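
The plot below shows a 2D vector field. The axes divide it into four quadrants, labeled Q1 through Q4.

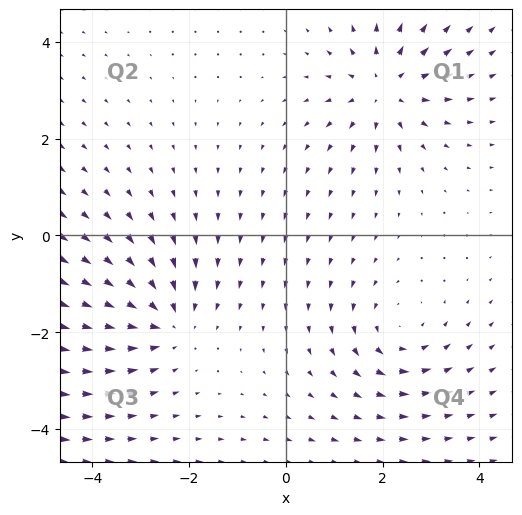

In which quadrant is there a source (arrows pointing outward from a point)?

Q1

The source sits at approximately (2.0, 3.0), which lies in quadrant Q1. The divergence there is about +4, positive as expected for a source.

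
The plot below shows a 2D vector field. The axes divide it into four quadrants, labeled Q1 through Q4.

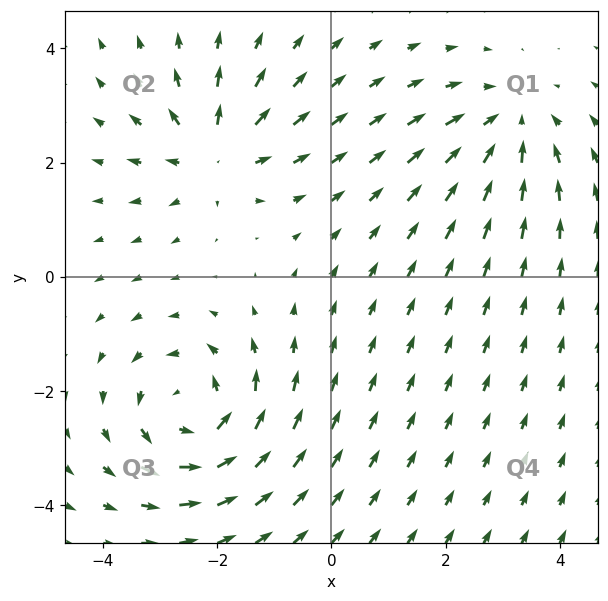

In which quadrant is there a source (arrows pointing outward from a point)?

The source sits at approximately (-2.1, 2.2), which lies in quadrant Q2. The divergence there is about +4, positive as expected for a source.

Q2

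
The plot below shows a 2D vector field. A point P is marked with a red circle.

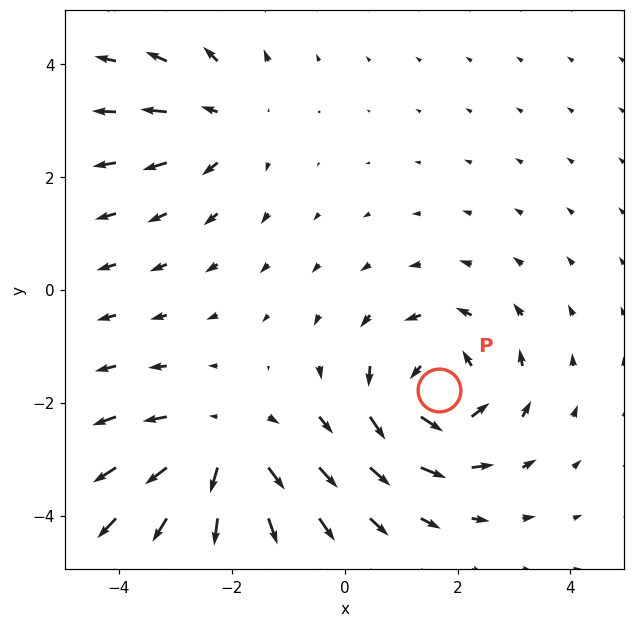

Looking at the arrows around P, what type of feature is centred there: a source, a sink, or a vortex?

At P (1.7, -1.8) the arrows circulate counterclockwise. Divergence ≈0, curl about +5 — near-zero divergence with nonzero curl is a vortex.

vortex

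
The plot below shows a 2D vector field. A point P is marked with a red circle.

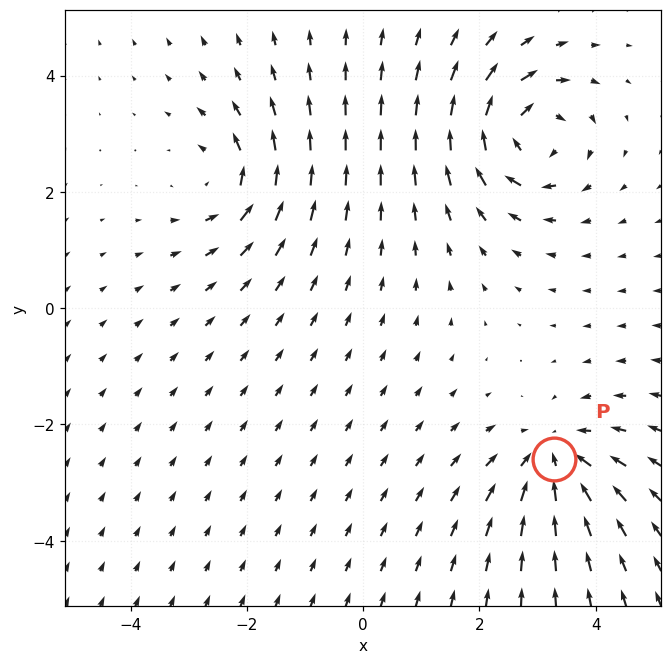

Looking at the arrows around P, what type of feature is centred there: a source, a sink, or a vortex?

At P (3.3, -2.6) the arrows converge inward. Divergence about -5, curl ≈0 — negative divergence with near-zero curl is a sink.

sink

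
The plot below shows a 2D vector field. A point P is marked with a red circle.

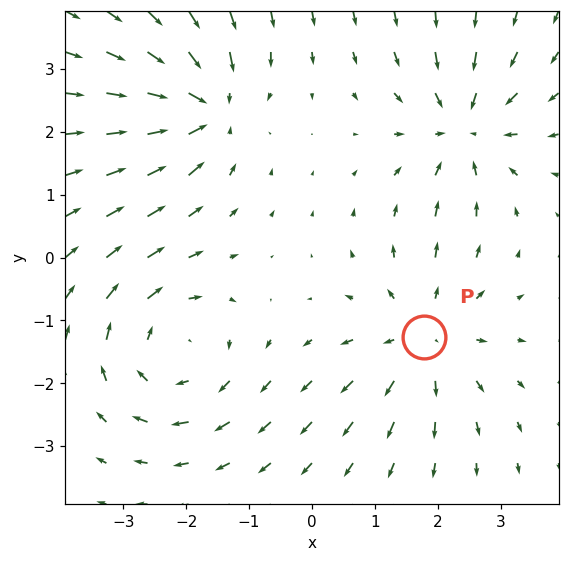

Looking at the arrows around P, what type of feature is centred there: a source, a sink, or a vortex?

source

At P (1.8, -1.3) the arrows spread outward. Divergence about +3, curl ≈0 — positive divergence with near-zero curl is a source.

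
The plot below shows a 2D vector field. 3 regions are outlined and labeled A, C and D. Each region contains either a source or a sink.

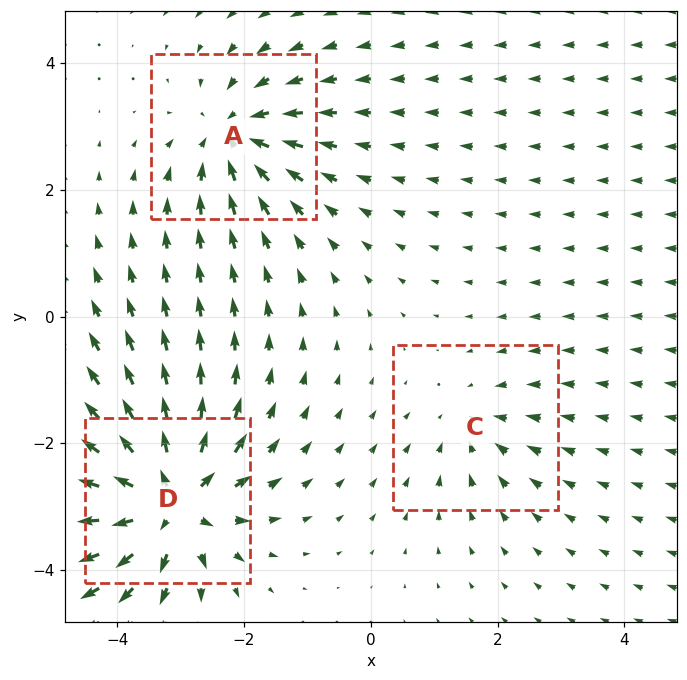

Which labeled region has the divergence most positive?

Divergence at each region's feature centre — A: about -4, C: about -2, D: about +6. Region D is most positive.

D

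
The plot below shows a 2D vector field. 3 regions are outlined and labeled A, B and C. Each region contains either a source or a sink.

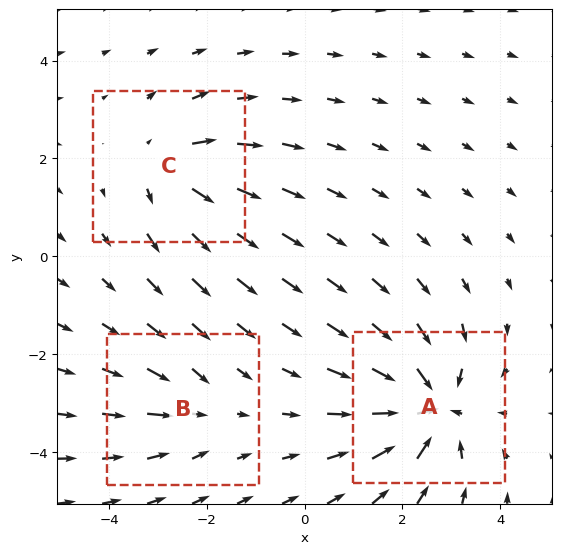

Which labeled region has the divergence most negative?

A

Divergence at each region's feature centre — A: about -6, B: about -2, C: about +4. Region A is most negative.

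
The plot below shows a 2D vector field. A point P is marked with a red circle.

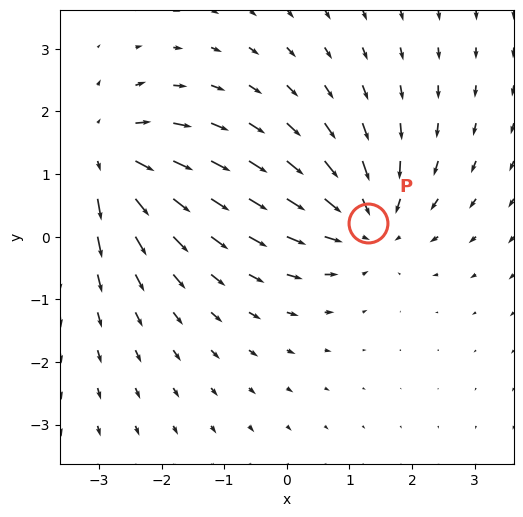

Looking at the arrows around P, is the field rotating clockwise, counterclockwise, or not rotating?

not rotating

Near P at (1.3, 0.2) the arrows show no circulation. The curl there is ≈0.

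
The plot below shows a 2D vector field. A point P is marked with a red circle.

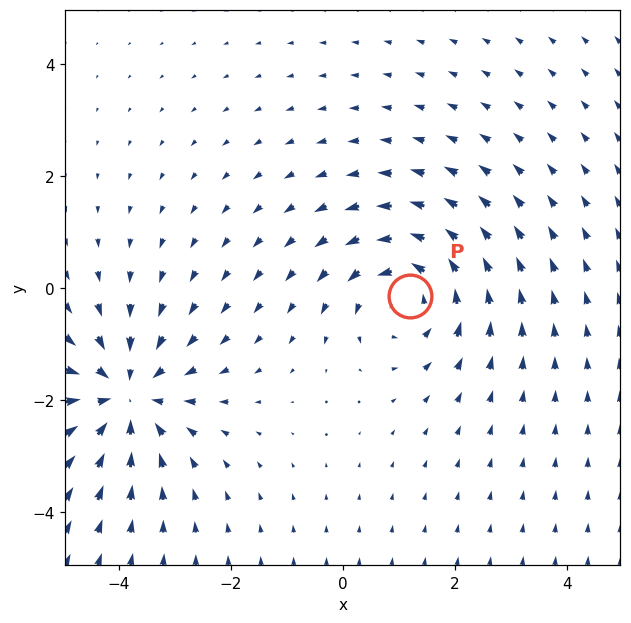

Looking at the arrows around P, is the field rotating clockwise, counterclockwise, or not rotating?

Near P at (1.2, -0.1) the arrows circulate counterclockwise. The curl (z-component) there is about +4; positive curl means counterclockwise rotation.

counterclockwise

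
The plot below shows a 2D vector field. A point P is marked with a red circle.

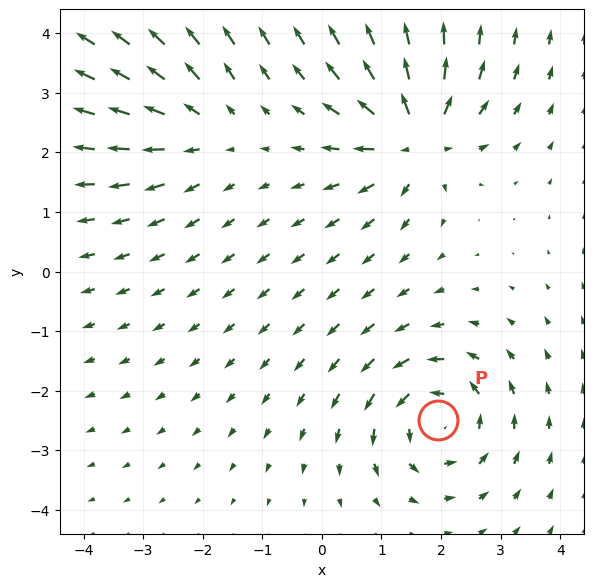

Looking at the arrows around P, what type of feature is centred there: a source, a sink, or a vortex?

vortex

At P (1.9, -2.5) the arrows circulate counterclockwise. Divergence ≈0, curl about +5 — near-zero divergence with nonzero curl is a vortex.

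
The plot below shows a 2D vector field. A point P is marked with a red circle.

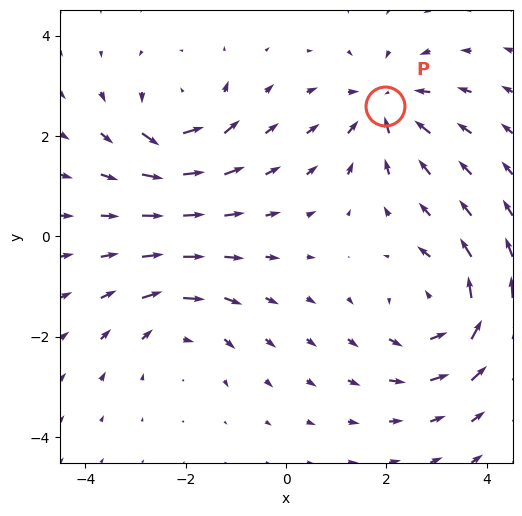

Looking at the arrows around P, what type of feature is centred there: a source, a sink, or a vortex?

At P (2.0, 2.6) the arrows converge inward. Divergence about -4, curl ≈0 — negative divergence with near-zero curl is a sink.

sink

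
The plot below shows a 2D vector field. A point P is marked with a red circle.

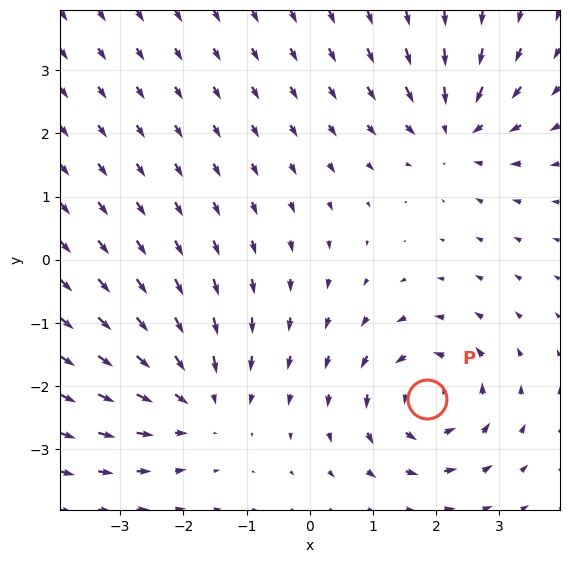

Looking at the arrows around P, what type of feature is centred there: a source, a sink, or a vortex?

vortex

At P (1.9, -2.2) the arrows circulate counterclockwise. Divergence ≈0, curl about +5 — near-zero divergence with nonzero curl is a vortex.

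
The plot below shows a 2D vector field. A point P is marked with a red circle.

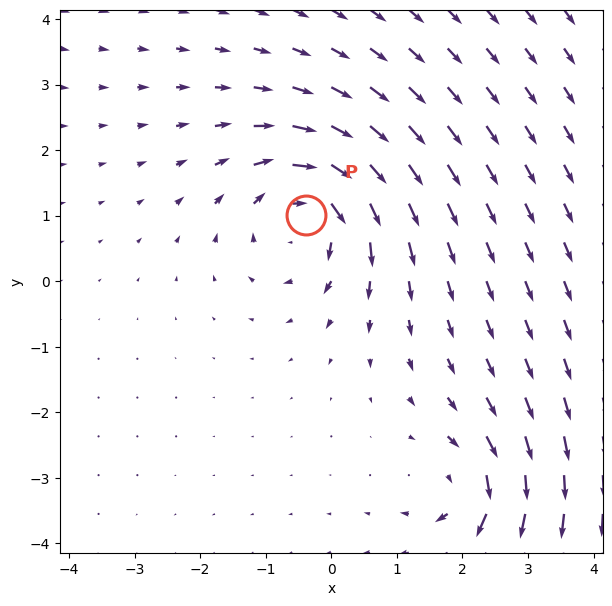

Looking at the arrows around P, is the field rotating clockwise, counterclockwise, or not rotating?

Near P at (-0.4, 1.0) the arrows circulate clockwise. The curl (z-component) there is about -4; negative curl means clockwise rotation.

clockwise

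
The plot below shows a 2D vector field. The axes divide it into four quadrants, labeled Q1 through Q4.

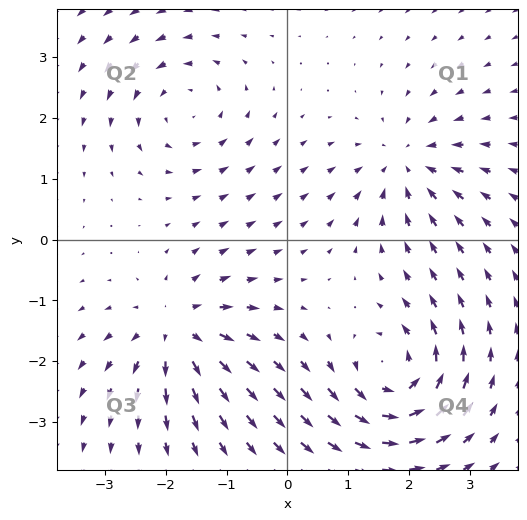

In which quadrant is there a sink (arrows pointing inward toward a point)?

The sink sits at approximately (2.0, 1.2), which lies in quadrant Q1. The divergence there is about -3, negative as expected for a sink.

Q1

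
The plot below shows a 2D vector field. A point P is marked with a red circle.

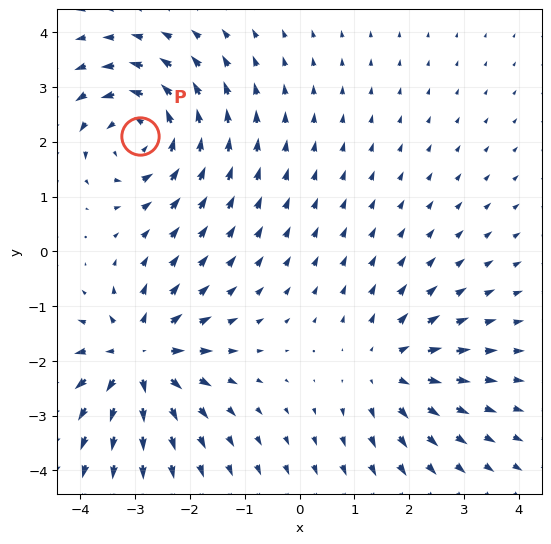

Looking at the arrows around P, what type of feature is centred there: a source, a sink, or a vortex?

At P (-2.9, 2.1) the arrows circulate counterclockwise. Divergence ≈0, curl about +6 — near-zero divergence with nonzero curl is a vortex.

vortex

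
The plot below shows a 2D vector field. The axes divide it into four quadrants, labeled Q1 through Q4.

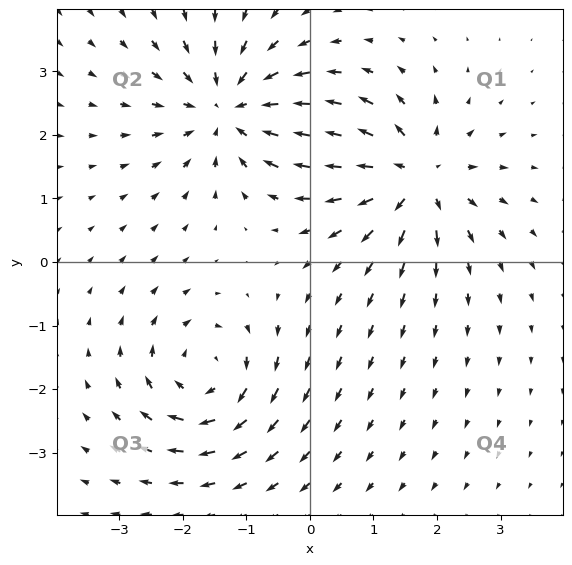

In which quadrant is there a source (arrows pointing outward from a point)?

The source sits at approximately (1.7, 1.3), which lies in quadrant Q1. The divergence there is about +6, positive as expected for a source.

Q1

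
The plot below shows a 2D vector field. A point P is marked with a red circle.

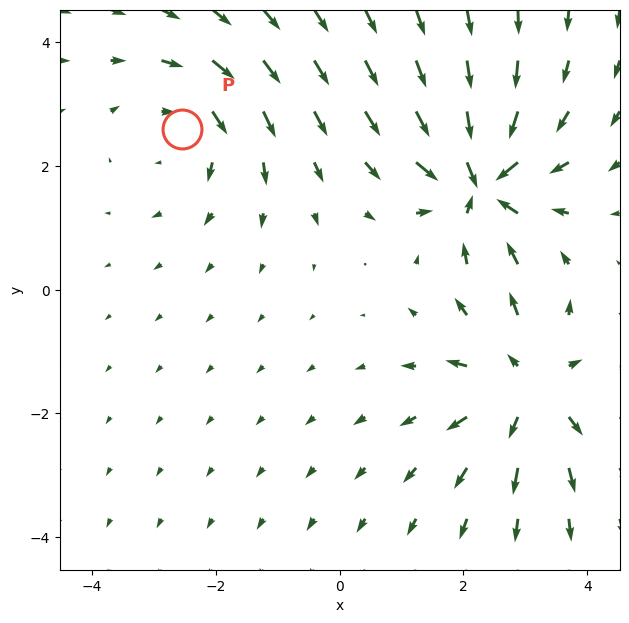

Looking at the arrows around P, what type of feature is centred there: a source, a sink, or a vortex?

At P (-2.5, 2.6) the arrows circulate clockwise. Divergence ≈0, curl about -3 — near-zero divergence with nonzero curl is a vortex.

vortex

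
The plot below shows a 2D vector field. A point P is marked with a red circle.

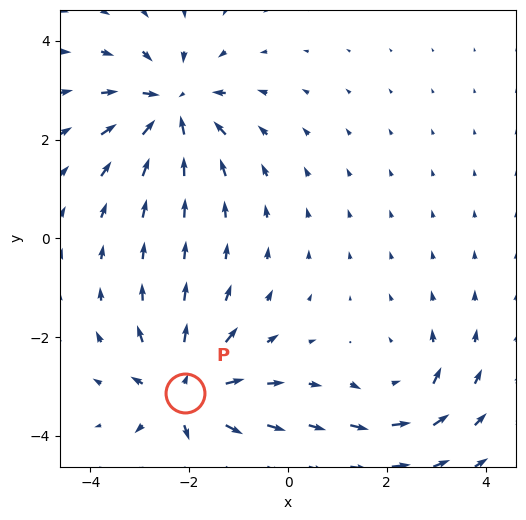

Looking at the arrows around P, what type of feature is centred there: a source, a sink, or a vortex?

At P (-2.1, -3.1) the arrows spread outward. Divergence about +5, curl ≈0 — positive divergence with near-zero curl is a source.

source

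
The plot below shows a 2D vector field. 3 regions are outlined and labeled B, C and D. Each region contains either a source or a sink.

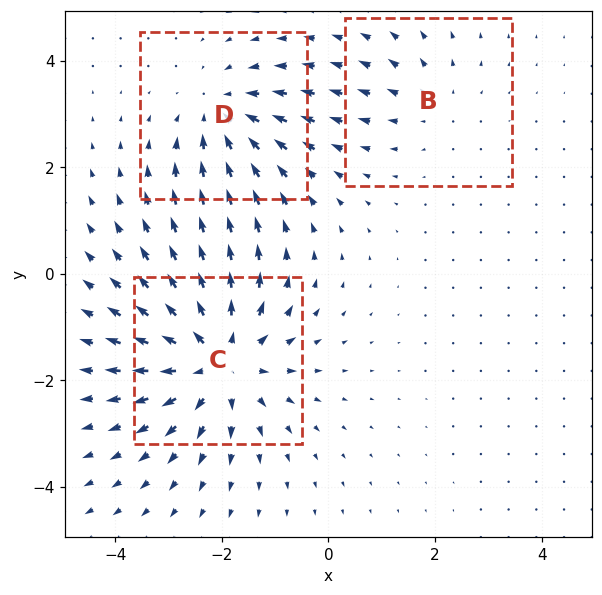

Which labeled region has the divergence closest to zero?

B

Divergence at each region's feature centre — B: about +2, C: about +4, D: about -3. Region B is closest to zero.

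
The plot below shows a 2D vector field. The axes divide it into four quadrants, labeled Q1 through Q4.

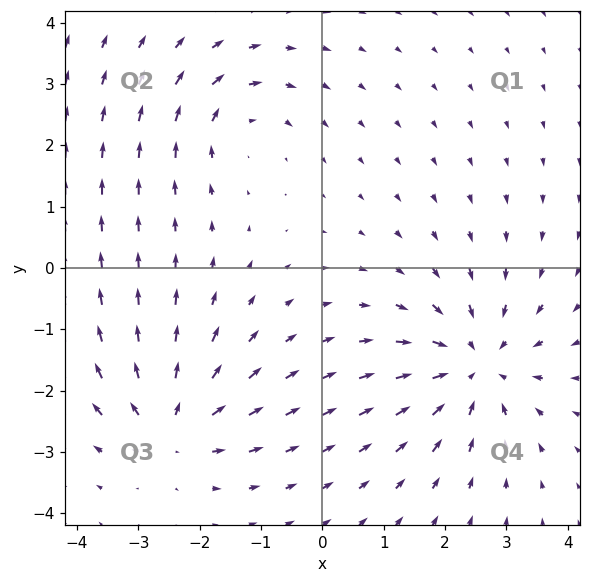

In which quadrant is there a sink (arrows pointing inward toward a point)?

Q4

The sink sits at approximately (2.5, -1.6), which lies in quadrant Q4. The divergence there is about -4, negative as expected for a sink.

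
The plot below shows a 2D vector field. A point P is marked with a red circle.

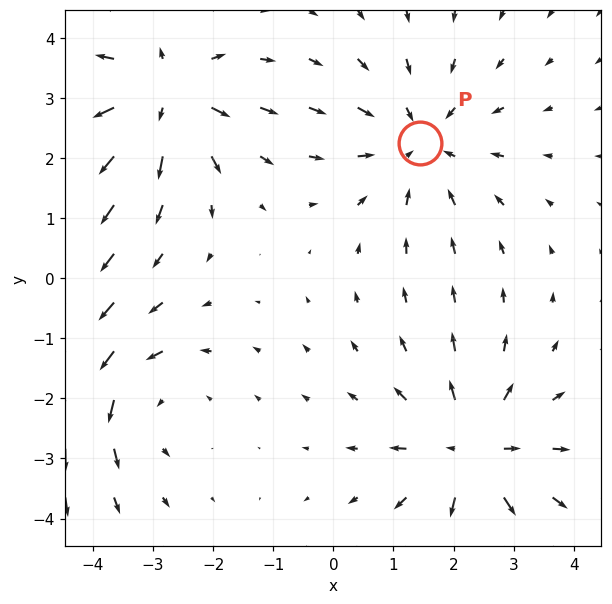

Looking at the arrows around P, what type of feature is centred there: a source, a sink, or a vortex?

At P (1.4, 2.3) the arrows converge inward. Divergence about -3, curl ≈0 — negative divergence with near-zero curl is a sink.

sink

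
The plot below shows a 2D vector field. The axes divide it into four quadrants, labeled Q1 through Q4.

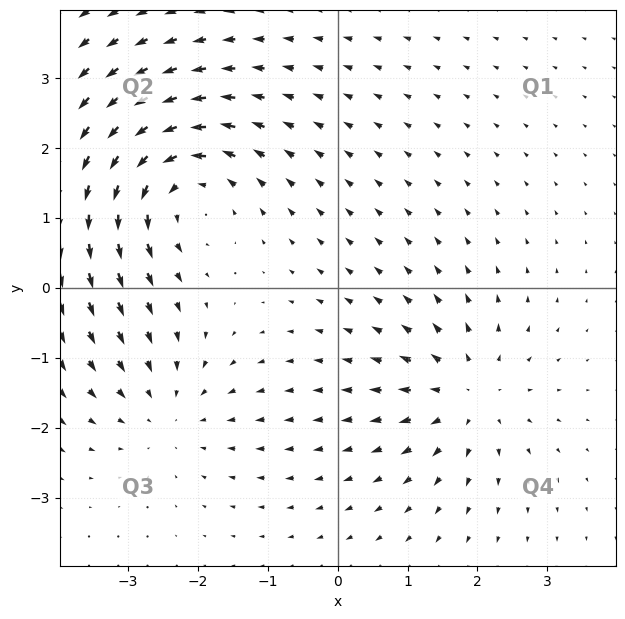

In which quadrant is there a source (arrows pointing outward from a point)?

Q4

The source sits at approximately (1.9, -1.5), which lies in quadrant Q4. The divergence there is about +4, positive as expected for a source.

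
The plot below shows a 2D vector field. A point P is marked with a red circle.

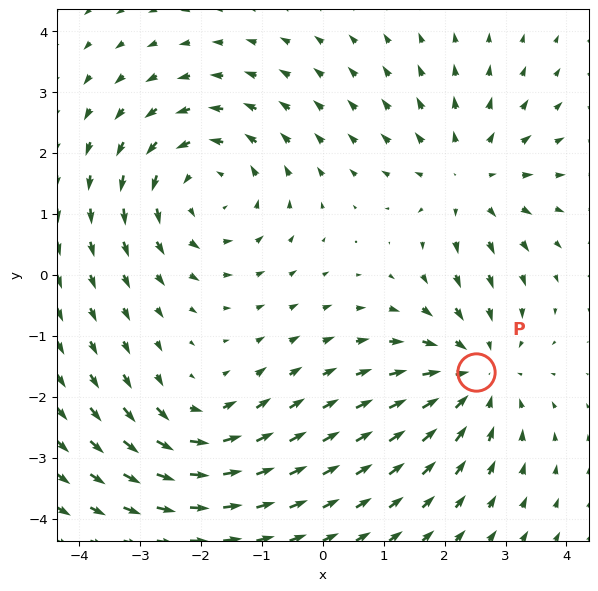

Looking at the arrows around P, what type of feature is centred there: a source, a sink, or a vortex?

sink

At P (2.5, -1.6) the arrows converge inward. Divergence about -4, curl ≈0 — negative divergence with near-zero curl is a sink.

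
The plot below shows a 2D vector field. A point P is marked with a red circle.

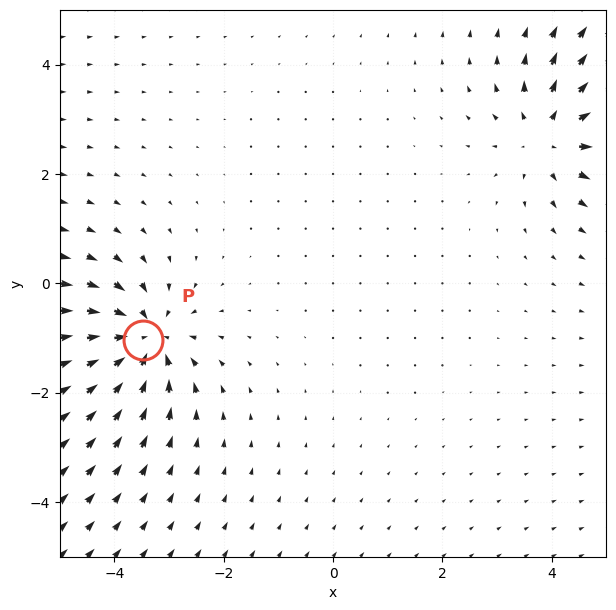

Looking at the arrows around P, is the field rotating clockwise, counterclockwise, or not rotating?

Near P at (-3.5, -1.0) the arrows show no circulation. The curl there is ≈0.

not rotating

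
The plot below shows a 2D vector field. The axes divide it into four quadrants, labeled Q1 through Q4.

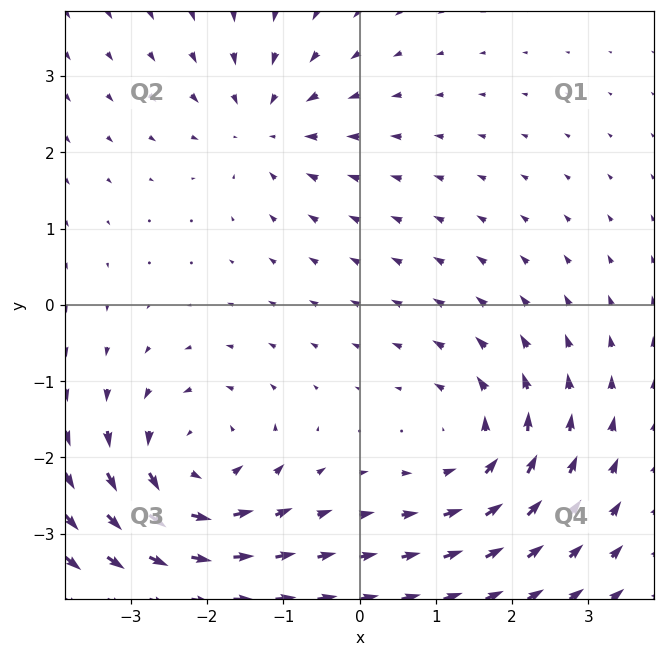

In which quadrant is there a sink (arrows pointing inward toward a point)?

The sink sits at approximately (-1.2, 2.4), which lies in quadrant Q2. The divergence there is about -4, negative as expected for a sink.

Q2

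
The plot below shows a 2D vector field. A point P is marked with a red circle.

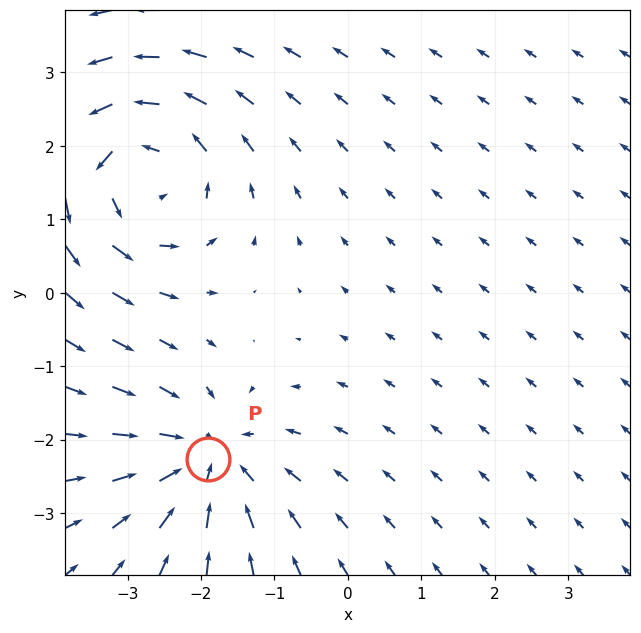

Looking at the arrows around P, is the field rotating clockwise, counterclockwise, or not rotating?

Near P at (-1.9, -2.3) the arrows show no circulation. The curl there is ≈0.

not rotating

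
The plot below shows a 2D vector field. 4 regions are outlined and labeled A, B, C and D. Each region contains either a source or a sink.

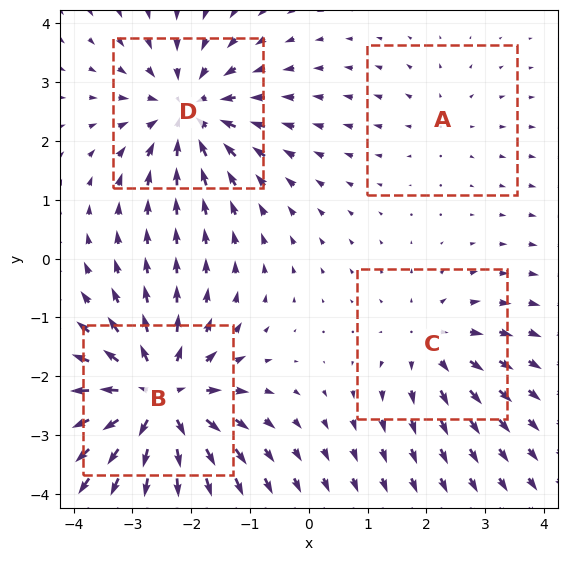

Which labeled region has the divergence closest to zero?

A

Divergence at each region's feature centre — A: about +2, B: about +7, C: about +4, D: about -5. Region A is closest to zero.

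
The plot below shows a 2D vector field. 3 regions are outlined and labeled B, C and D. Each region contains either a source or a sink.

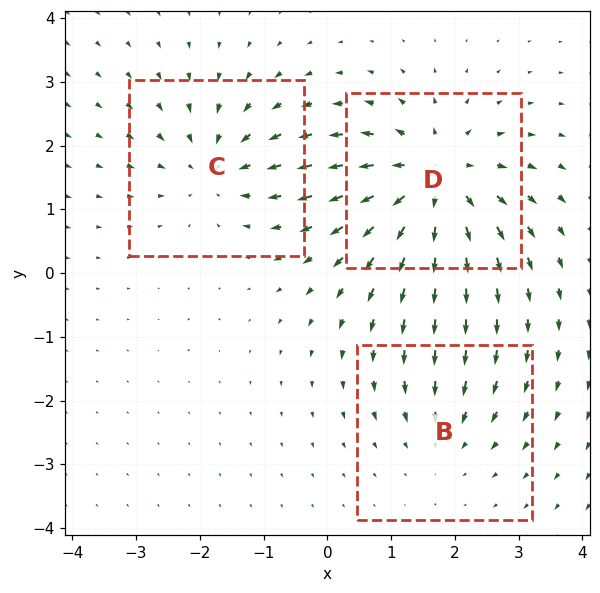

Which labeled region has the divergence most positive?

D

Divergence at each region's feature centre — B: about -2, C: about -3, D: about +5. Region D is most positive.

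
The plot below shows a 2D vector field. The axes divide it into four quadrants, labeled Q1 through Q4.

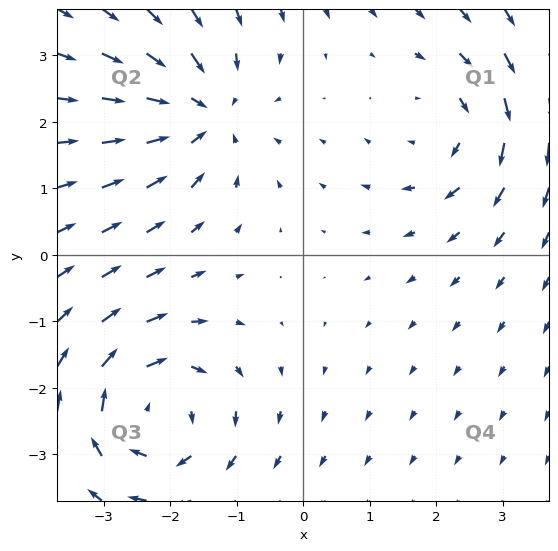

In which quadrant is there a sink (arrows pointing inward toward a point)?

Q2

The sink sits at approximately (-1.5, 2.1), which lies in quadrant Q2. The divergence there is about -4, negative as expected for a sink.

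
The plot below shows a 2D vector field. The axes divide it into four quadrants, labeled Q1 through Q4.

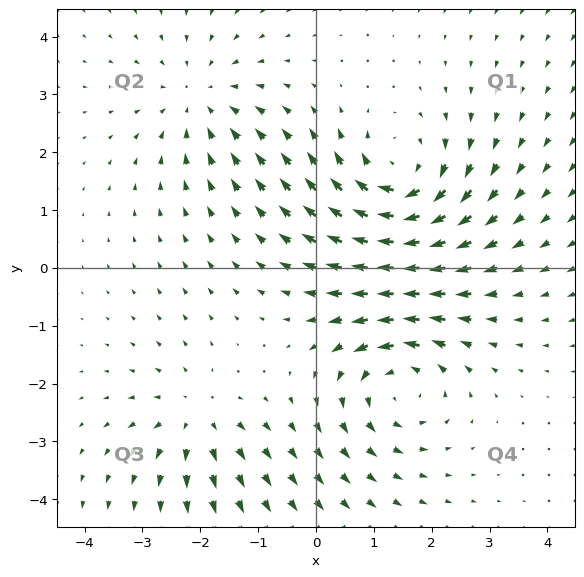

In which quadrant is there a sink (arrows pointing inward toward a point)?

The sink sits at approximately (-2.0, 2.9), which lies in quadrant Q2. The divergence there is about -3, negative as expected for a sink.

Q2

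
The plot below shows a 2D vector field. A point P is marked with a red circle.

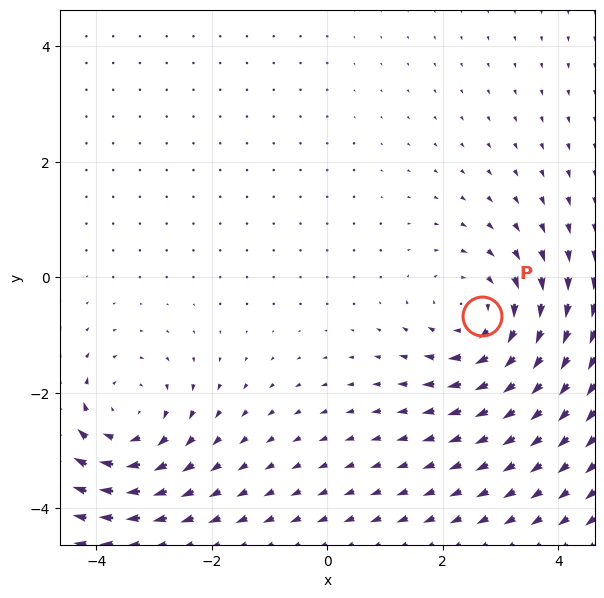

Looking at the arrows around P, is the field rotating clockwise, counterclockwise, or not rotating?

clockwise

Near P at (2.7, -0.7) the arrows circulate clockwise. The curl (z-component) there is about -3; negative curl means clockwise rotation.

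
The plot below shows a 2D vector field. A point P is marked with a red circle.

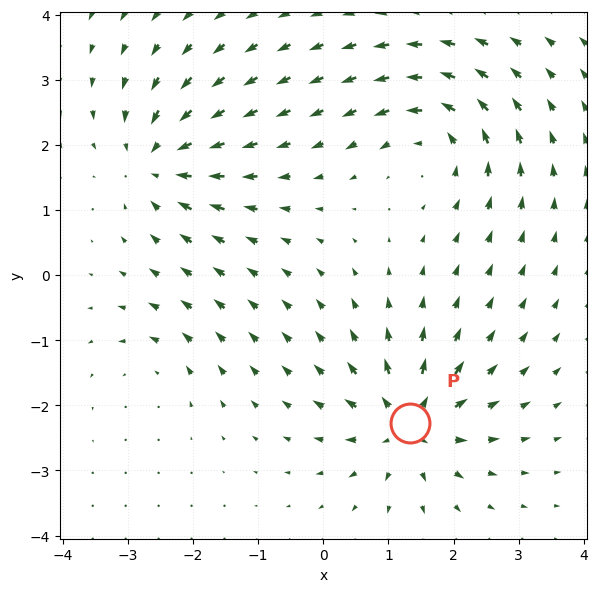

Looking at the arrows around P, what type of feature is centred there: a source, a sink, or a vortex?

source

At P (1.3, -2.3) the arrows spread outward. Divergence about +7, curl ≈0 — positive divergence with near-zero curl is a source.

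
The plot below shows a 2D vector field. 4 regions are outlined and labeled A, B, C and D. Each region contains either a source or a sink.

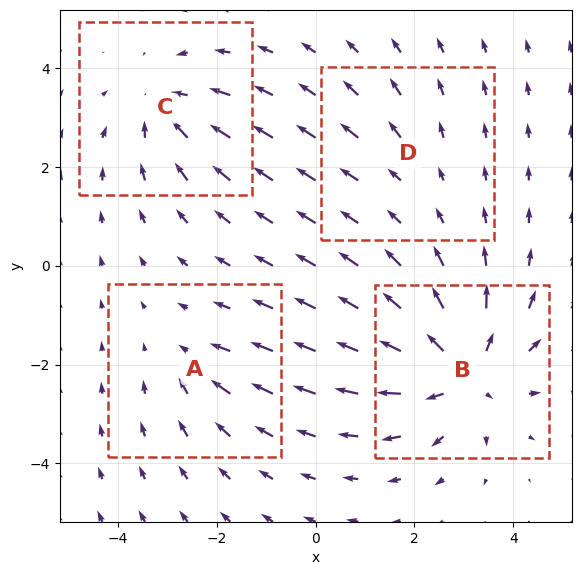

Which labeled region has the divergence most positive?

B

Divergence at each region's feature centre — A: about -3, B: about +6, C: about -4, D: about +2. Region B is most positive.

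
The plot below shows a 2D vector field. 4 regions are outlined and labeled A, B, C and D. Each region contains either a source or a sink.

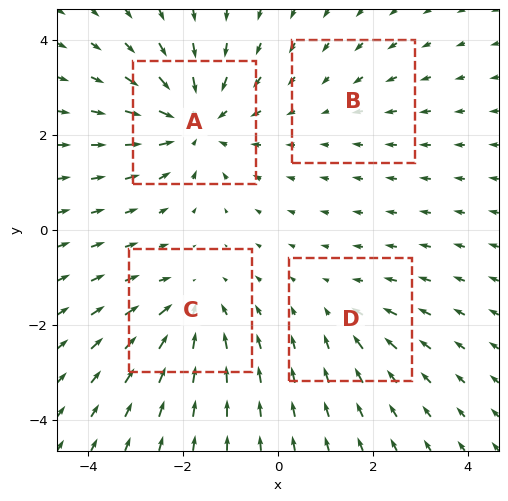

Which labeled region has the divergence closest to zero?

Divergence at each region's feature centre — A: about -6, B: about -2, C: about -5, D: about -3. Region B is closest to zero.

B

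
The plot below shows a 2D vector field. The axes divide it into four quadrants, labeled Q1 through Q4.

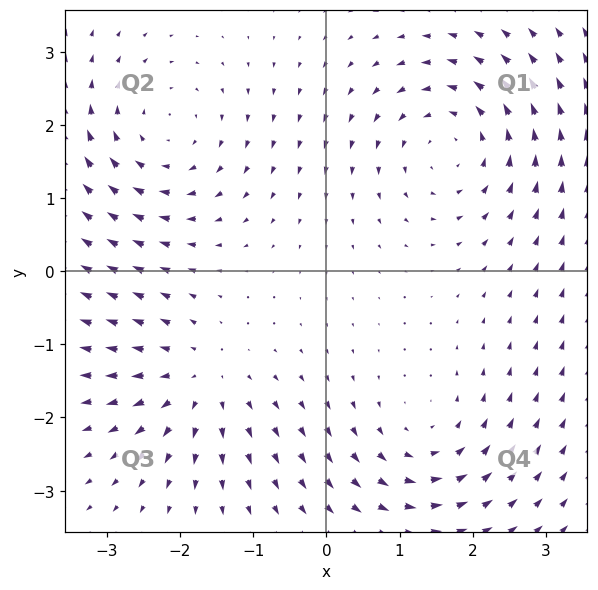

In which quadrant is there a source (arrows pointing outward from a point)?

Q3

The source sits at approximately (-1.8, -1.5), which lies in quadrant Q3. The divergence there is about +3, positive as expected for a source.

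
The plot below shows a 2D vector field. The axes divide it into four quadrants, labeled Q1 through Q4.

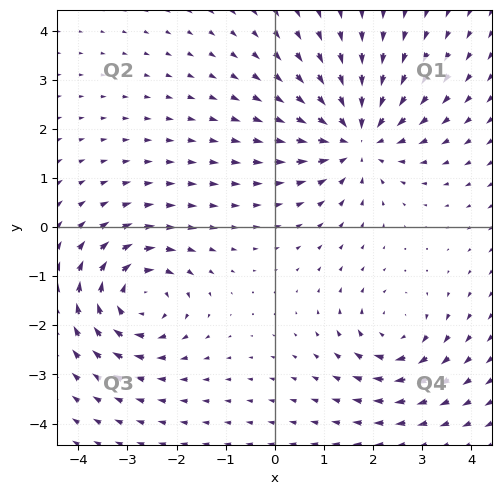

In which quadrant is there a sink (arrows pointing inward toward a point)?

Q1

The sink sits at approximately (1.7, 1.8), which lies in quadrant Q1. The divergence there is about -4, negative as expected for a sink.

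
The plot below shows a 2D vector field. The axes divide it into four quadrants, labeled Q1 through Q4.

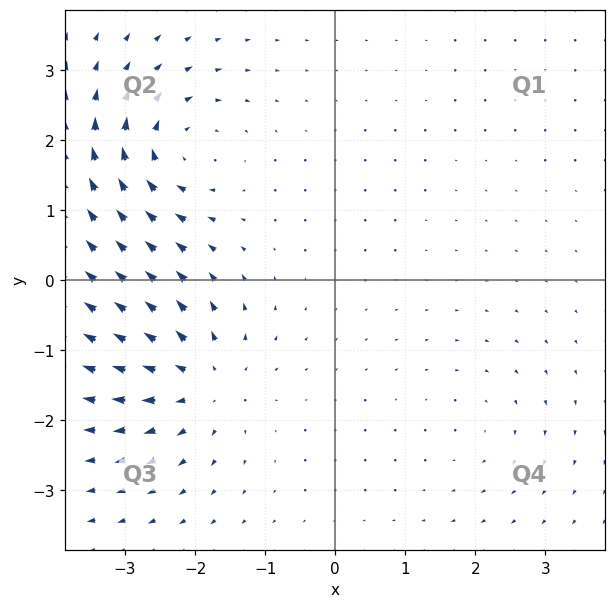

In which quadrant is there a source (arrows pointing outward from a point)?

Q3

The source sits at approximately (-1.9, -1.4), which lies in quadrant Q3. The divergence there is about +5, positive as expected for a source.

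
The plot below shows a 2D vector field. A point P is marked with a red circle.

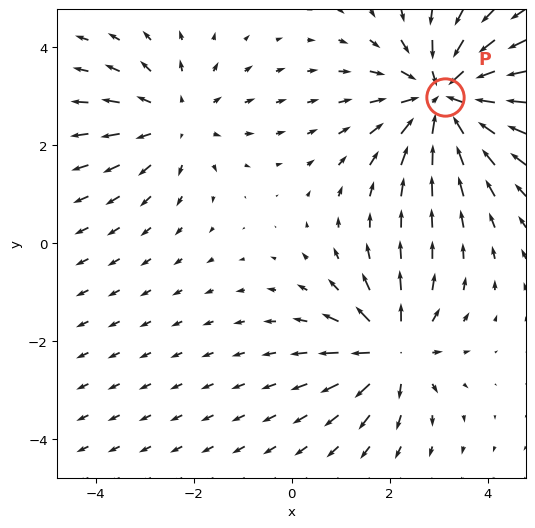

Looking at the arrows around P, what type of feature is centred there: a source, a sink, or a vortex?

At P (3.1, 3.0) the arrows converge inward. Divergence about -4, curl ≈0 — negative divergence with near-zero curl is a sink.

sink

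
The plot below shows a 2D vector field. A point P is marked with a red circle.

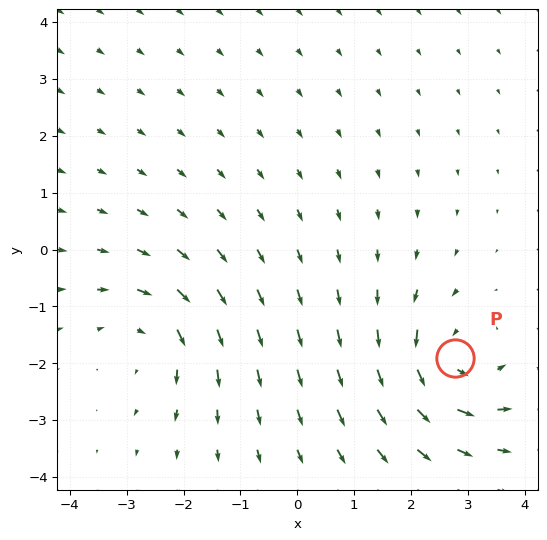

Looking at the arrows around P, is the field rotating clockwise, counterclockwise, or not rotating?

Near P at (2.8, -1.9) the arrows circulate counterclockwise. The curl (z-component) there is about +5; positive curl means counterclockwise rotation.

counterclockwise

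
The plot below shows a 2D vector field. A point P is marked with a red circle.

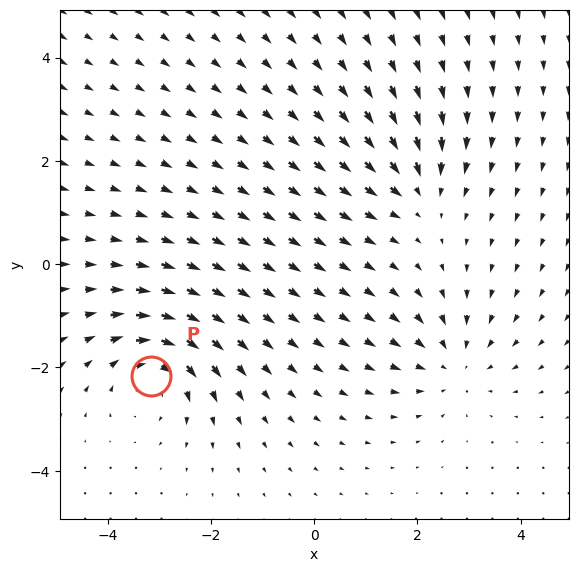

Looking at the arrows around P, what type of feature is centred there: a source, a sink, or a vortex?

vortex

At P (-3.2, -2.2) the arrows circulate clockwise. Divergence ≈0, curl about -4 — near-zero divergence with nonzero curl is a vortex.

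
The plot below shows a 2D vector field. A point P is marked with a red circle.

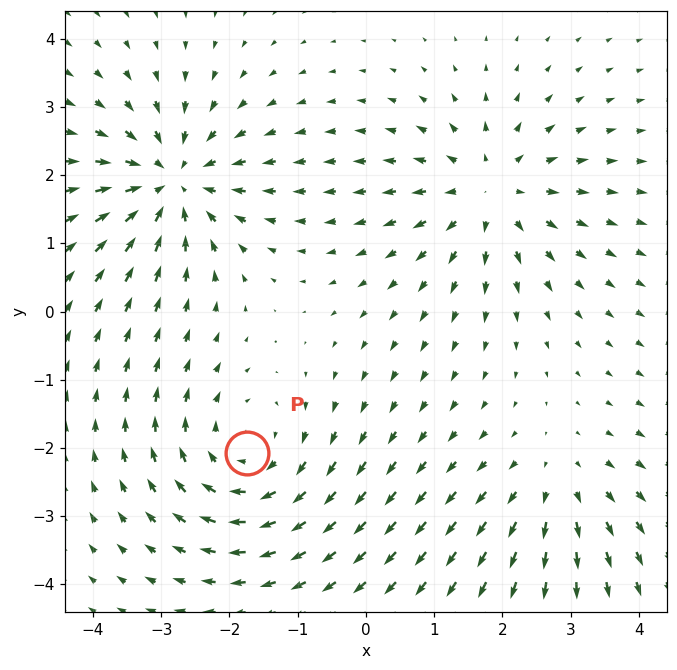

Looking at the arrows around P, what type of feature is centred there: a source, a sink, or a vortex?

vortex

At P (-1.7, -2.1) the arrows circulate clockwise. Divergence ≈0, curl about -4 — near-zero divergence with nonzero curl is a vortex.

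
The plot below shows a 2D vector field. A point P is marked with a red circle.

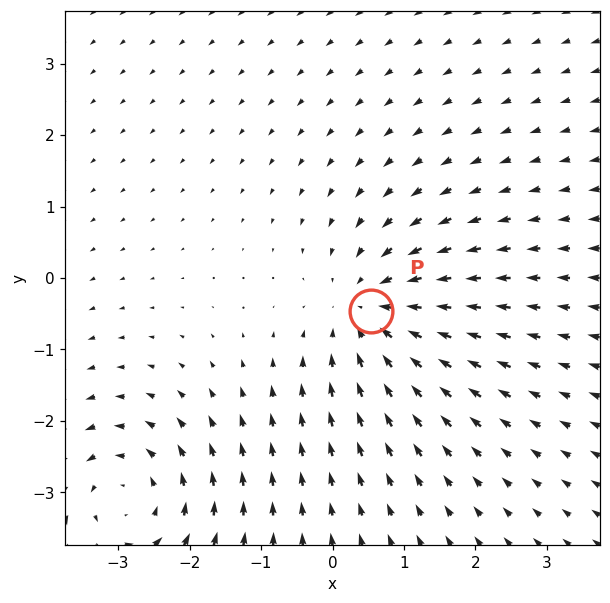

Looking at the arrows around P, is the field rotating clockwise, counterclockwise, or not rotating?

Near P at (0.5, -0.5) the arrows show no circulation. The curl there is ≈0.

not rotating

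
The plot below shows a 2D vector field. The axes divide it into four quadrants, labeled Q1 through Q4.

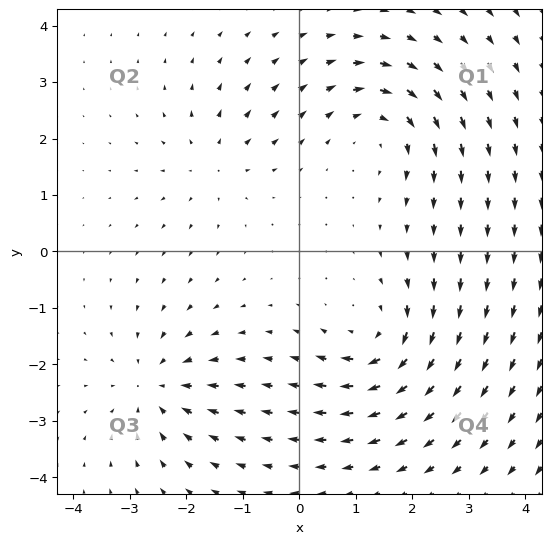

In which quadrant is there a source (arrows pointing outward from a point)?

Q2

The source sits at approximately (-1.5, 1.6), which lies in quadrant Q2. The divergence there is about +3, positive as expected for a source.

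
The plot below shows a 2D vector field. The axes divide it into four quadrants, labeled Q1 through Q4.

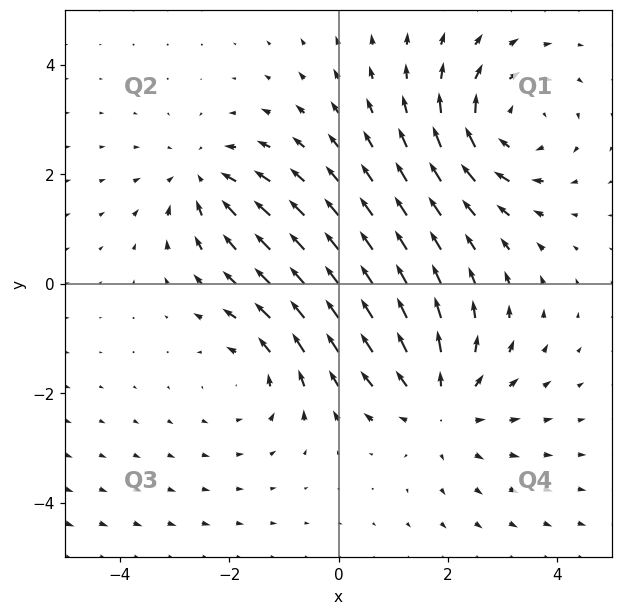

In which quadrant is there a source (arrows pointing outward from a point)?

The source sits at approximately (1.8, -2.2), which lies in quadrant Q4. The divergence there is about +4, positive as expected for a source.

Q4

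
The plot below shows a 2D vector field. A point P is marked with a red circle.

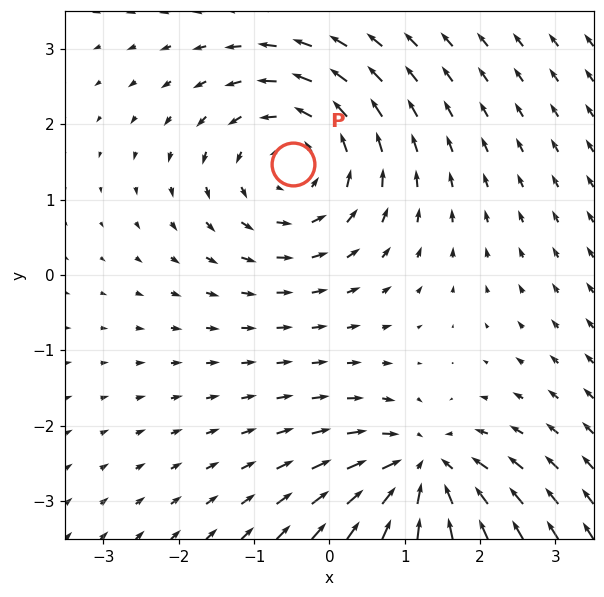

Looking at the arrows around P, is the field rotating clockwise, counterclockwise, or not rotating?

counterclockwise

Near P at (-0.5, 1.5) the arrows circulate counterclockwise. The curl (z-component) there is about +4; positive curl means counterclockwise rotation.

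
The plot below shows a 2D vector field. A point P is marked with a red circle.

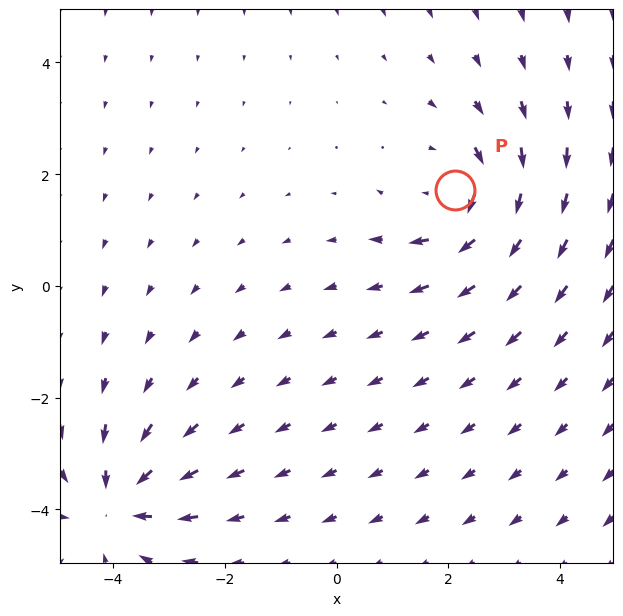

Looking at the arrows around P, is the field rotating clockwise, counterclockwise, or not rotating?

Near P at (2.1, 1.7) the arrows circulate clockwise. The curl (z-component) there is about -4; negative curl means clockwise rotation.

clockwise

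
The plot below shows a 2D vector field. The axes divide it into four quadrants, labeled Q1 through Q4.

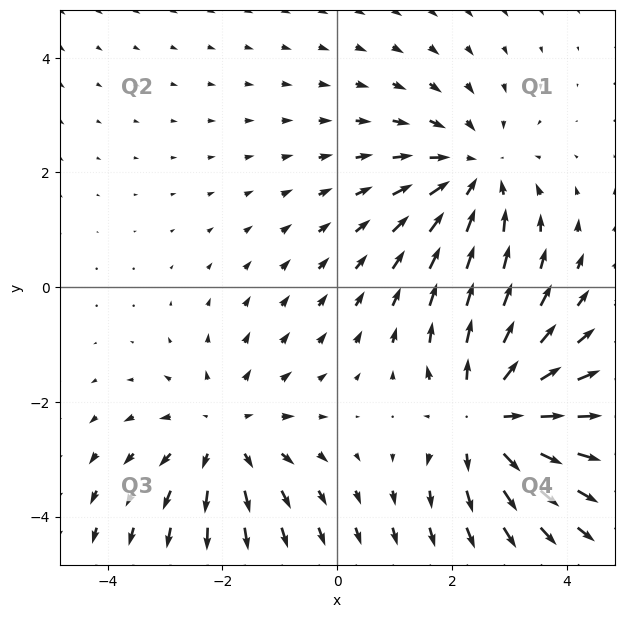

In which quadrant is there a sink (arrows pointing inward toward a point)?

The sink sits at approximately (2.4, 2.0), which lies in quadrant Q1. The divergence there is about -3, negative as expected for a sink.

Q1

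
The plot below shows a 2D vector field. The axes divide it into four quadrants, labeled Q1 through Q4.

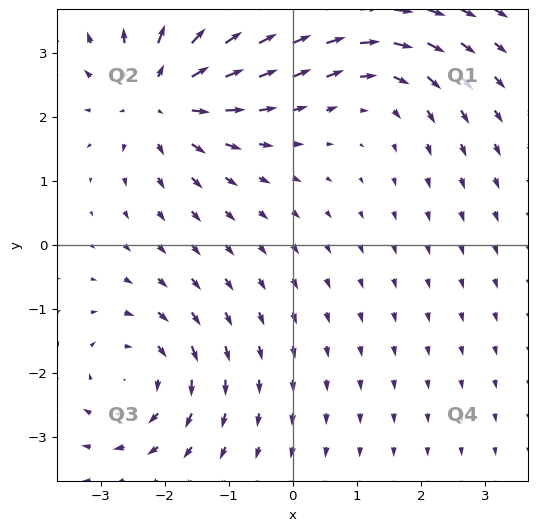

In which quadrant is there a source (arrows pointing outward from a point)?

Q2

The source sits at approximately (-2.1, 2.3), which lies in quadrant Q2. The divergence there is about +5, positive as expected for a source.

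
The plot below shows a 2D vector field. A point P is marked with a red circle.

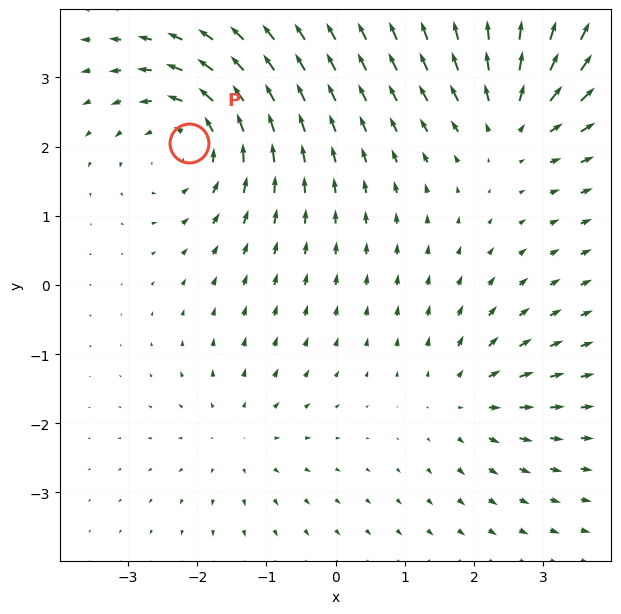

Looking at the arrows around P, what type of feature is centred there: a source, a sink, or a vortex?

At P (-2.1, 2.0) the arrows circulate counterclockwise. Divergence ≈0, curl about +5 — near-zero divergence with nonzero curl is a vortex.

vortex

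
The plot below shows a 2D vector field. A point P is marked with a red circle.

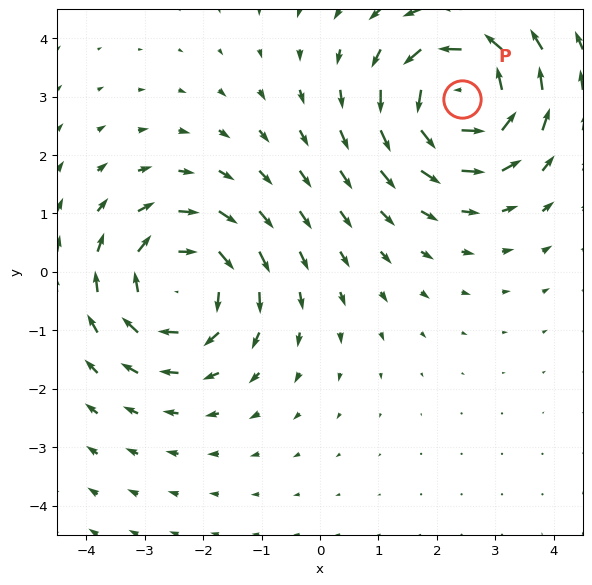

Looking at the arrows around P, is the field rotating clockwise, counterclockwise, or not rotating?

counterclockwise

Near P at (2.4, 3.0) the arrows circulate counterclockwise. The curl (z-component) there is about +6; positive curl means counterclockwise rotation.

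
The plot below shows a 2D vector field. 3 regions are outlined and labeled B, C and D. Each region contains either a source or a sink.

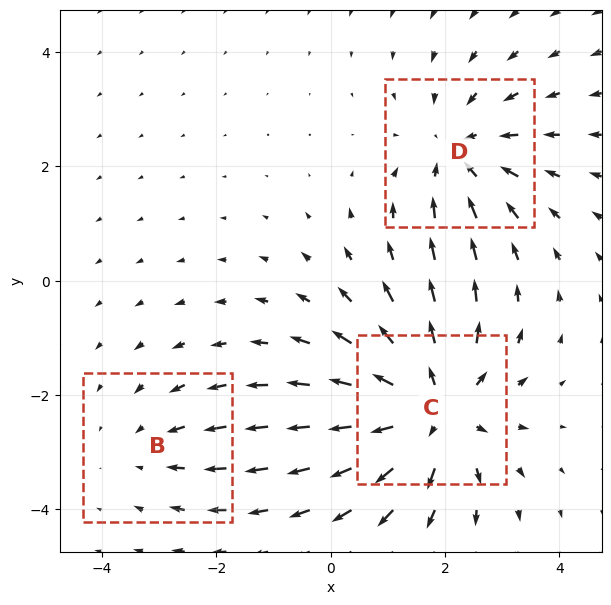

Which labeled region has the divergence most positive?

Divergence at each region's feature centre — B: about -2, C: about +4, D: about -3. Region C is most positive.

C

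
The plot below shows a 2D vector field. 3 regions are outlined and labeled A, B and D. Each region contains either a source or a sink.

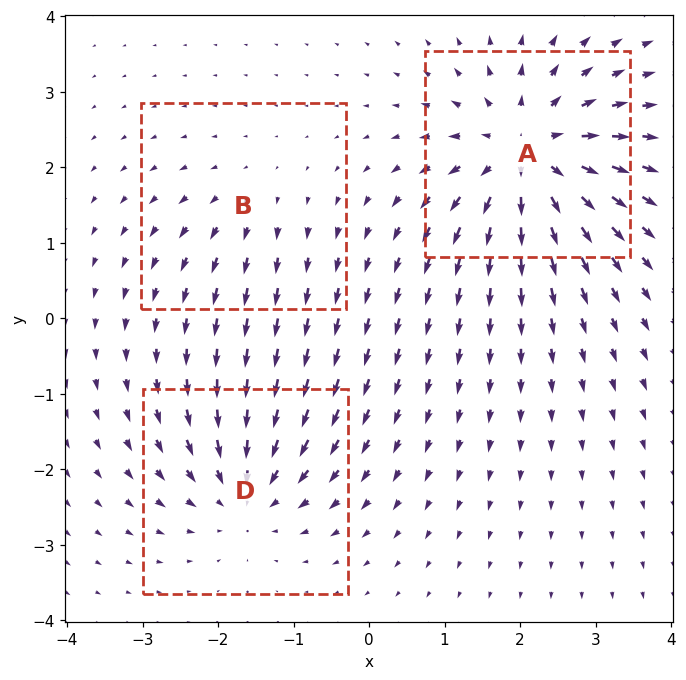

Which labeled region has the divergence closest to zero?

B

Divergence at each region's feature centre — A: about +6, B: about +2, D: about -4. Region B is closest to zero.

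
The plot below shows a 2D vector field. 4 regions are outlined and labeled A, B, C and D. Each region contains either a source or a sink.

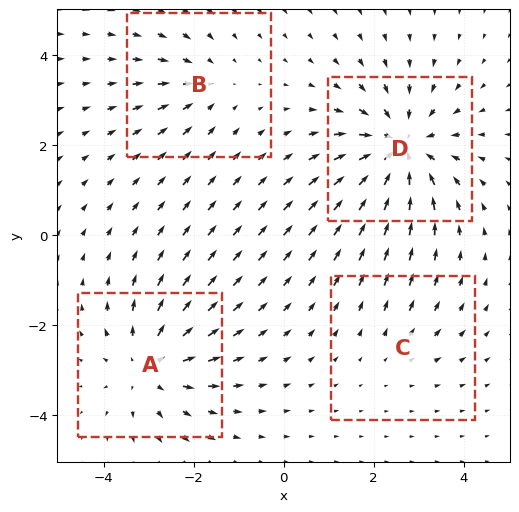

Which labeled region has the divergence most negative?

D

Divergence at each region's feature centre — A: about +5, B: about -3, C: about +2, D: about -6. Region D is most negative.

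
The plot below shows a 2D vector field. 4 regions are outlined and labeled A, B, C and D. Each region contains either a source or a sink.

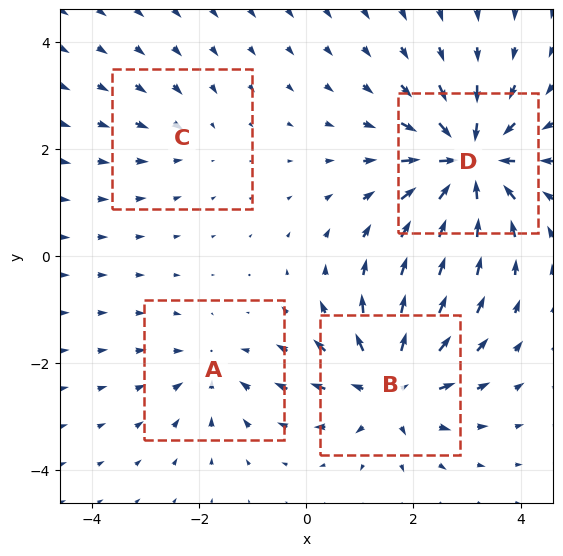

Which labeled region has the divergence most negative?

Divergence at each region's feature centre — A: about -3, B: about +6, C: about -2, D: about -8. Region D is most negative.

D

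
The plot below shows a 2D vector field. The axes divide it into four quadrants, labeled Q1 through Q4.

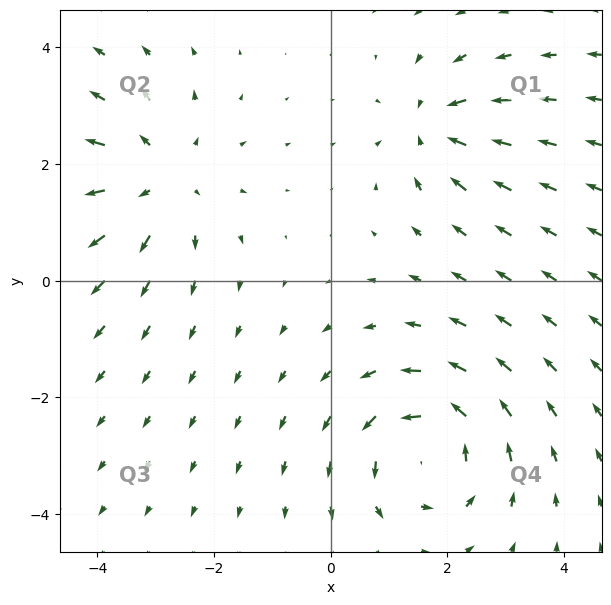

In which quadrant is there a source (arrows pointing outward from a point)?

Q2

The source sits at approximately (-2.9, 1.7), which lies in quadrant Q2. The divergence there is about +3, positive as expected for a source.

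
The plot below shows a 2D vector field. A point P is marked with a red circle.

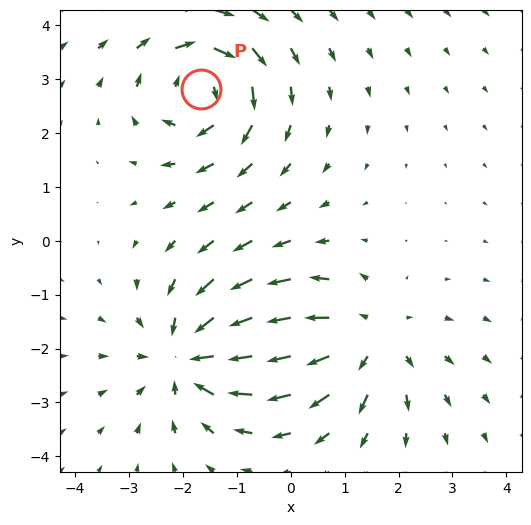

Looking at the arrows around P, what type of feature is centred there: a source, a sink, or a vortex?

At P (-1.7, 2.8) the arrows circulate clockwise. Divergence ≈0, curl about -5 — near-zero divergence with nonzero curl is a vortex.

vortex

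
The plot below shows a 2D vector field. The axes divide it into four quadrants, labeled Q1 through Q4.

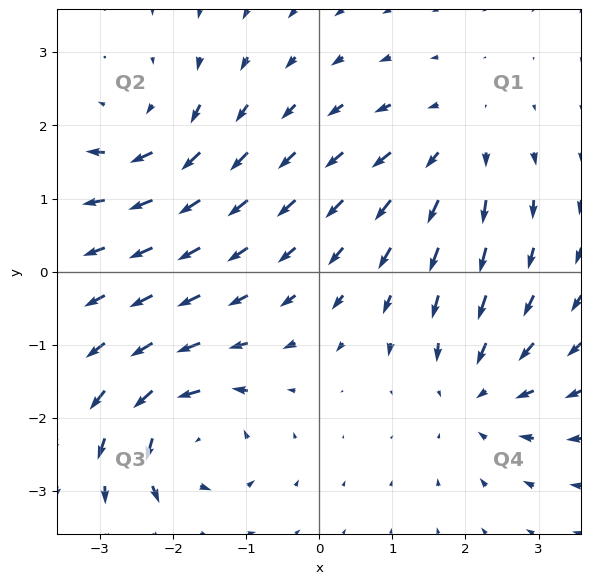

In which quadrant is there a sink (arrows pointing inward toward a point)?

The sink sits at approximately (2.2, -1.6), which lies in quadrant Q4. The divergence there is about -4, negative as expected for a sink.

Q4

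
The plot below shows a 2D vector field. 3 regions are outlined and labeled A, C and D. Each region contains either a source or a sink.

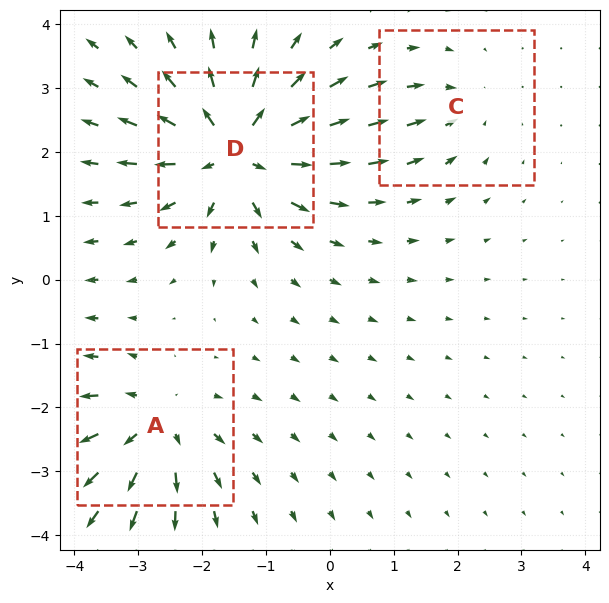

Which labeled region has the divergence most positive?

D

Divergence at each region's feature centre — A: about +4, C: about -2, D: about +6. Region D is most positive.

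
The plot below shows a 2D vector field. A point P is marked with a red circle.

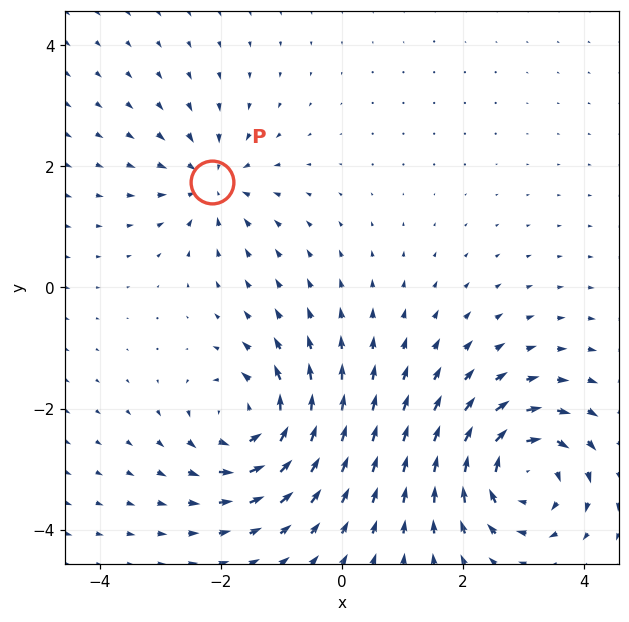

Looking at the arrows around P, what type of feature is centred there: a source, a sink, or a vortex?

At P (-2.1, 1.7) the arrows converge inward. Divergence about -4, curl ≈0 — negative divergence with near-zero curl is a sink.

sink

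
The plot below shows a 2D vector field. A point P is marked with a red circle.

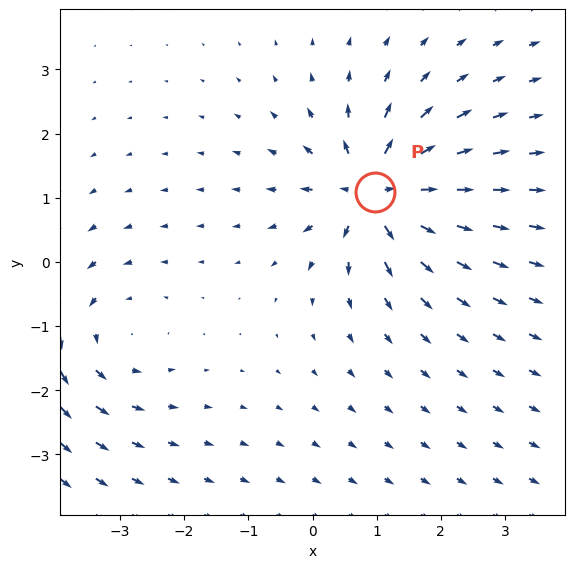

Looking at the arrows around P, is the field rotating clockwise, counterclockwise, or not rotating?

Near P at (1.0, 1.1) the arrows show no circulation. The curl there is ≈0.

not rotating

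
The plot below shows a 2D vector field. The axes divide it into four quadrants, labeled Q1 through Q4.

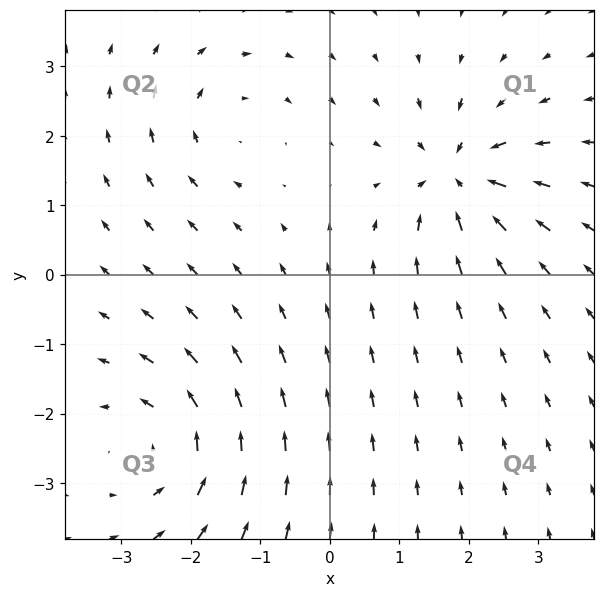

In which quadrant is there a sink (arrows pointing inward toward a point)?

Q1

The sink sits at approximately (1.8, 1.4), which lies in quadrant Q1. The divergence there is about -6, negative as expected for a sink.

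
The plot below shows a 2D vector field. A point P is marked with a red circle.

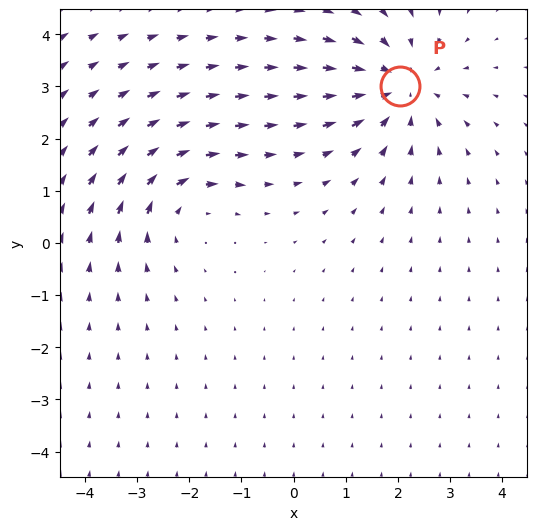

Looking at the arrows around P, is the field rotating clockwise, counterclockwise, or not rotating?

Near P at (2.0, 3.0) the arrows show no circulation. The curl there is ≈0.

not rotating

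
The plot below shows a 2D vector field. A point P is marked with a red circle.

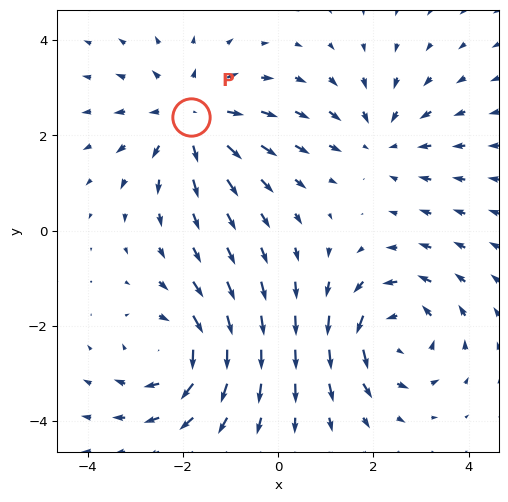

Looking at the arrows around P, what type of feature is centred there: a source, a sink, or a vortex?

source

At P (-1.8, 2.4) the arrows spread outward. Divergence about +4, curl ≈0 — positive divergence with near-zero curl is a source.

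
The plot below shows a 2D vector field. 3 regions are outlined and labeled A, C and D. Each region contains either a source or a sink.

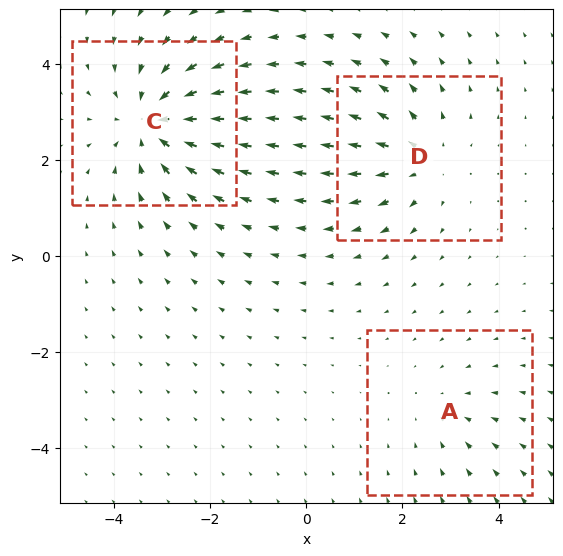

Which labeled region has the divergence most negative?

C

Divergence at each region's feature centre — A: about -2, C: about -4, D: about +3. Region C is most negative.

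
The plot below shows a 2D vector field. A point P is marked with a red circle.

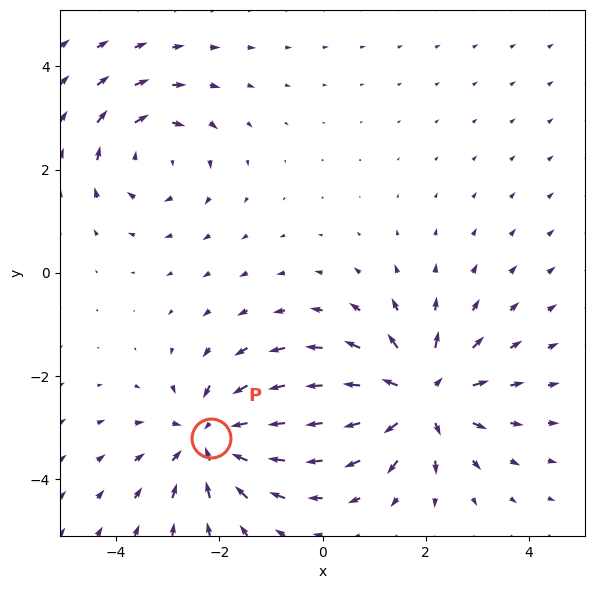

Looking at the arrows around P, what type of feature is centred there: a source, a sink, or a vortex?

sink

At P (-2.2, -3.2) the arrows converge inward. Divergence about -4, curl ≈0 — negative divergence with near-zero curl is a sink.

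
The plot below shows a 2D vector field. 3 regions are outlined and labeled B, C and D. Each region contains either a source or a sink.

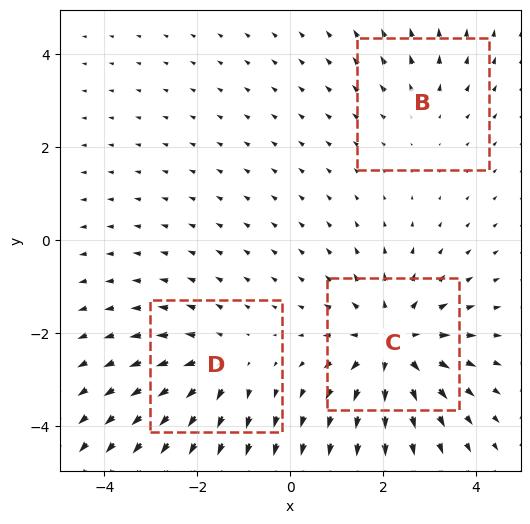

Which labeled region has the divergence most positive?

Divergence at each region's feature centre — B: about +2, C: about +4, D: about +3. Region C is most positive.

C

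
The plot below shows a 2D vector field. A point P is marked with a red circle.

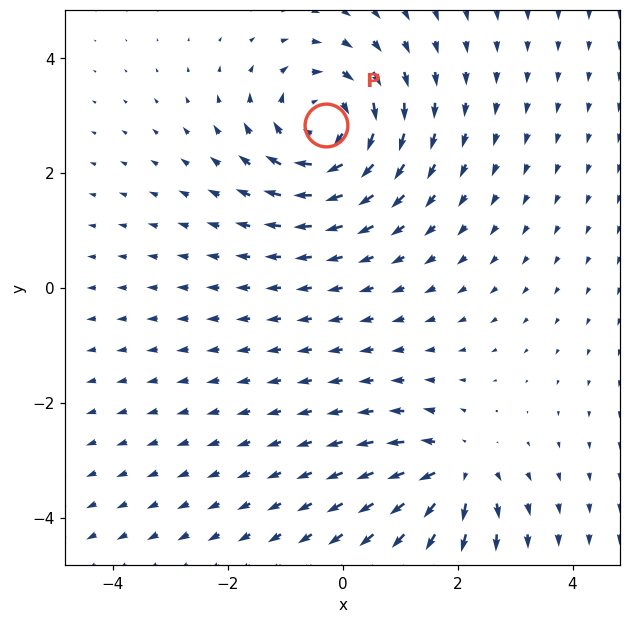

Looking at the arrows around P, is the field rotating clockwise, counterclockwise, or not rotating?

Near P at (-0.3, 2.8) the arrows circulate clockwise. The curl (z-component) there is about -5; negative curl means clockwise rotation.

clockwise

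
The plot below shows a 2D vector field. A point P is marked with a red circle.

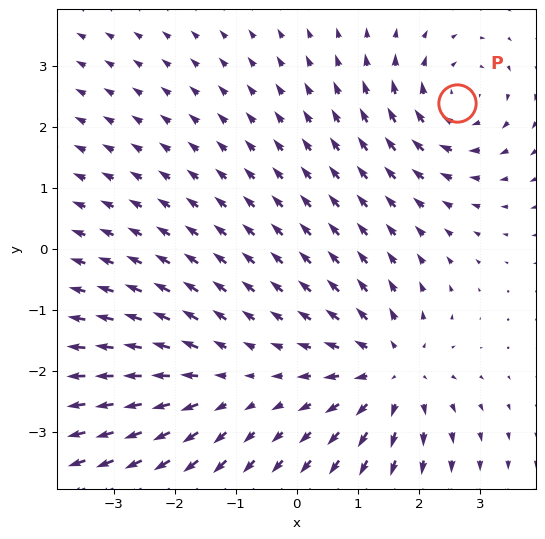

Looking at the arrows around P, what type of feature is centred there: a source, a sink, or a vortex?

vortex

At P (2.6, 2.4) the arrows circulate clockwise. Divergence ≈0, curl about -4 — near-zero divergence with nonzero curl is a vortex.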